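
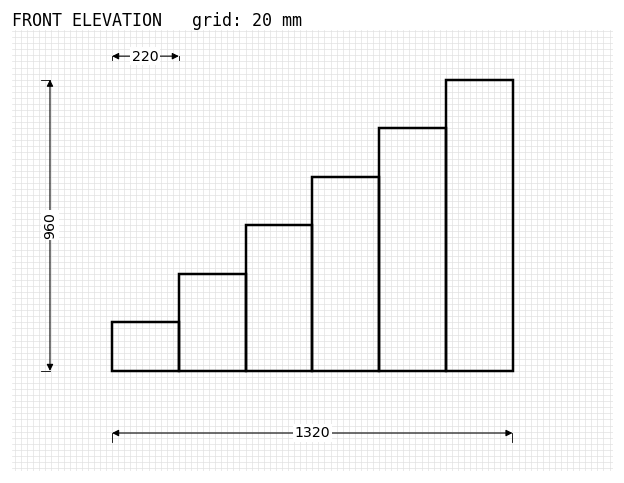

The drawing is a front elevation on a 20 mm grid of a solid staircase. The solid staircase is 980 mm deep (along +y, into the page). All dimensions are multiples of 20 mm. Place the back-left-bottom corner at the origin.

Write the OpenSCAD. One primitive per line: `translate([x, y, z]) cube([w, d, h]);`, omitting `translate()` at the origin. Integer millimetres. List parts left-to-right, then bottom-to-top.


cube([220, 980, 160]);
translate([220, 0, 0]) cube([220, 980, 320]);
translate([440, 0, 0]) cube([220, 980, 480]);
translate([660, 0, 0]) cube([220, 980, 640]);
translate([880, 0, 0]) cube([220, 980, 800]);
translate([1100, 0, 0]) cube([220, 980, 960]);


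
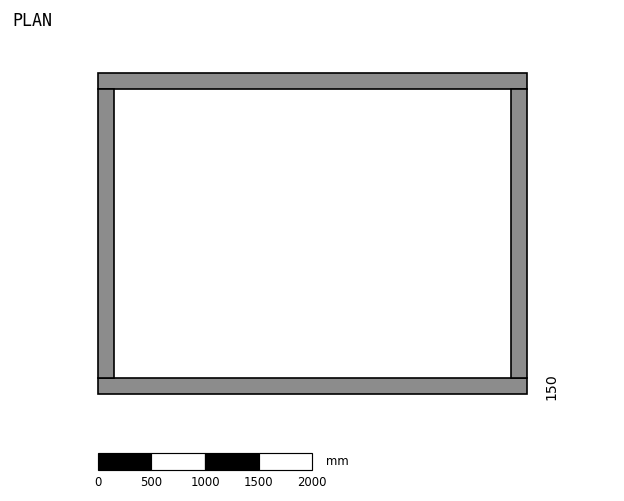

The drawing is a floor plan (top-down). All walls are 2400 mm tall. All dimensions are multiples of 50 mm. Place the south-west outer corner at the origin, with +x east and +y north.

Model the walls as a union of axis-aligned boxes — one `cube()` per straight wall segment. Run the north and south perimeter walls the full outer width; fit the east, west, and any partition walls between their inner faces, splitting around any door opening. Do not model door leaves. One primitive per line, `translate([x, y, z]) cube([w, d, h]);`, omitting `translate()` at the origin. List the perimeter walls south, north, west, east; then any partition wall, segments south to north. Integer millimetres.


cube([4000, 150, 2400]);
translate([0, 2850, 0]) cube([4000, 150, 2400]);
translate([0, 150, 0]) cube([150, 2700, 2400]);
translate([3850, 150, 0]) cube([150, 2700, 2400]);


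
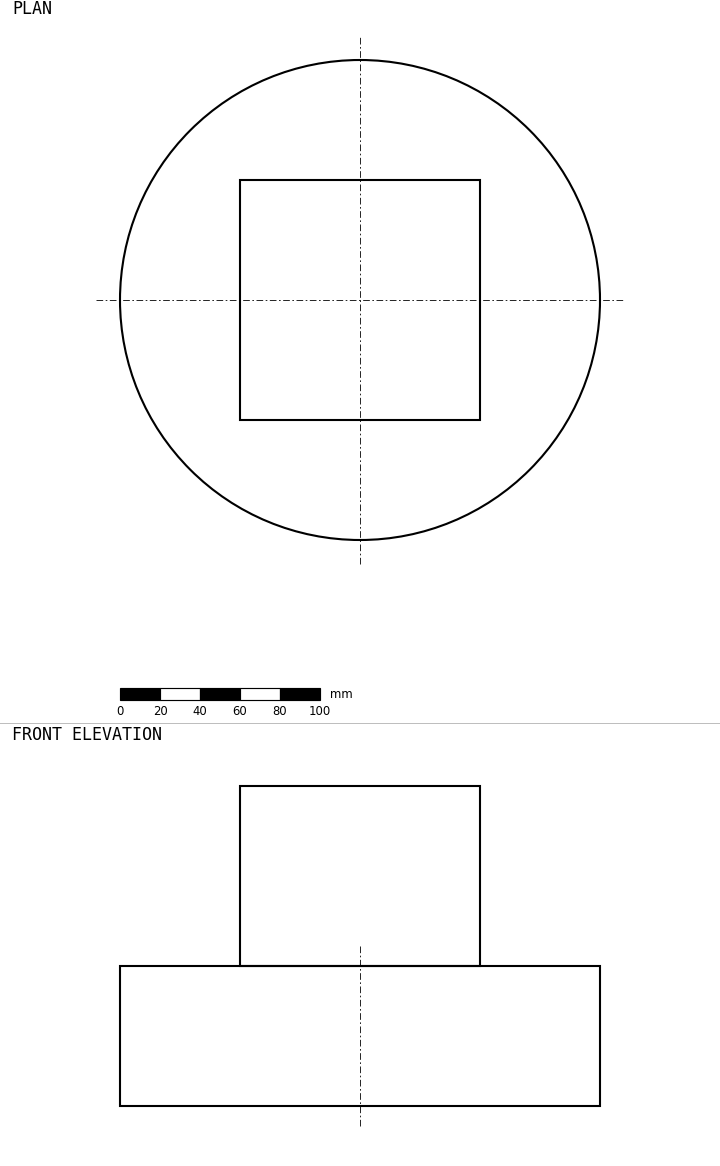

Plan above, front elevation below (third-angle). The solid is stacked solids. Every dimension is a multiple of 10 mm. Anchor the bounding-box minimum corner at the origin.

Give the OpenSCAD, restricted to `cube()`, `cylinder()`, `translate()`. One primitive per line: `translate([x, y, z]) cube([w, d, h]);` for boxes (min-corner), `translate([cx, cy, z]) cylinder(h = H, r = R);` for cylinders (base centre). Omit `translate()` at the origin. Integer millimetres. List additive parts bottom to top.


translate([120, 120, 0]) cylinder(h = 70, r = 120);
translate([60, 60, 70]) cube([120, 120, 90]);


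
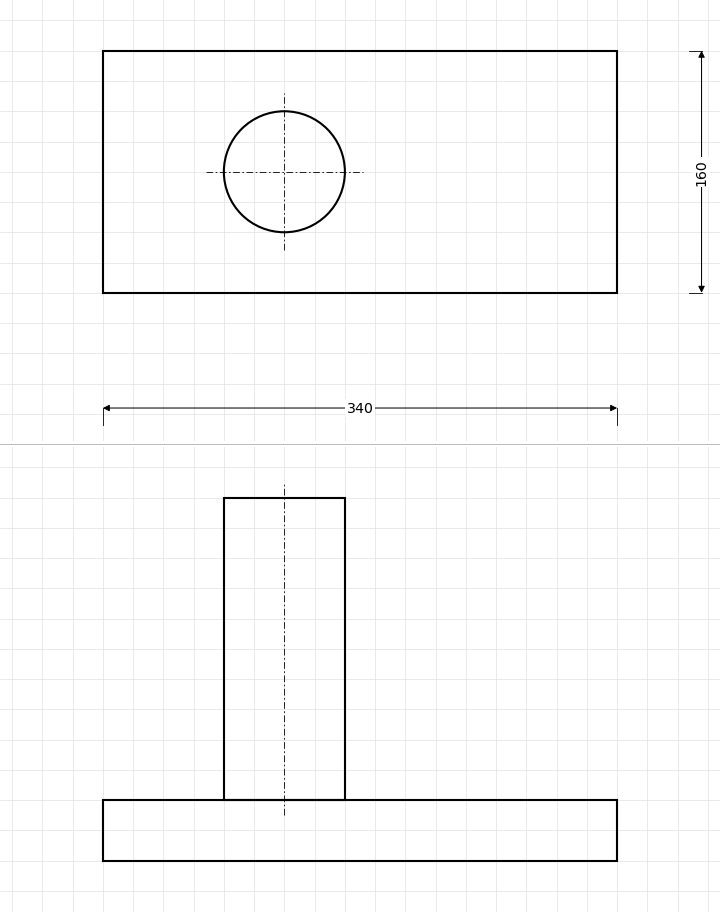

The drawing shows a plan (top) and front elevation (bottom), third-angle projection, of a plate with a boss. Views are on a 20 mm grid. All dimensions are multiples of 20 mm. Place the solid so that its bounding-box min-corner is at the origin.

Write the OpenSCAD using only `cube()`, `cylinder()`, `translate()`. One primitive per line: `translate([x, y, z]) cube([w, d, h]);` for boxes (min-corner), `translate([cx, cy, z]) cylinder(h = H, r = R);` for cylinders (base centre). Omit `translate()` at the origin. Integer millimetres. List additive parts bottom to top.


cube([340, 160, 40]);
translate([120, 80, 40]) cylinder(h = 200, r = 40);


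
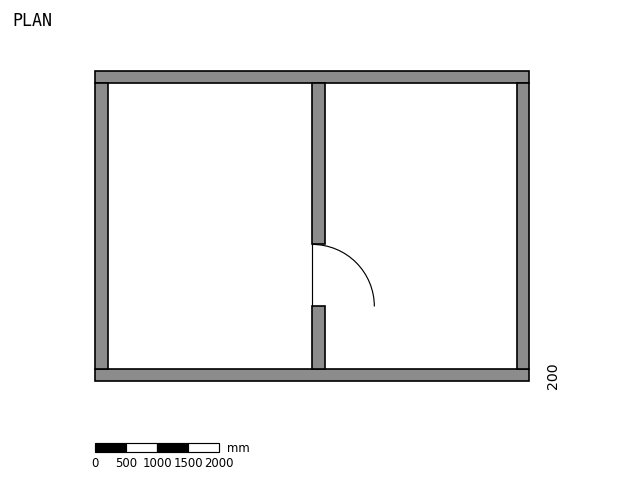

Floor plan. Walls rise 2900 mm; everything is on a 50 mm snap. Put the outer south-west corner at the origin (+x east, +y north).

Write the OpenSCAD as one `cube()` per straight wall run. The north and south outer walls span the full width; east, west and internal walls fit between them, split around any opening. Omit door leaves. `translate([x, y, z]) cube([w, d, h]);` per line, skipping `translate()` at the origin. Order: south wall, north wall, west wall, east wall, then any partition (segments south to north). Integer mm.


cube([7000, 200, 2900]);
translate([0, 4800, 0]) cube([7000, 200, 2900]);
translate([0, 200, 0]) cube([200, 4600, 2900]);
translate([6800, 200, 0]) cube([200, 4600, 2900]);
translate([3500, 200, 0]) cube([200, 1000, 2900]);
translate([3500, 2200, 0]) cube([200, 2600, 2900]);


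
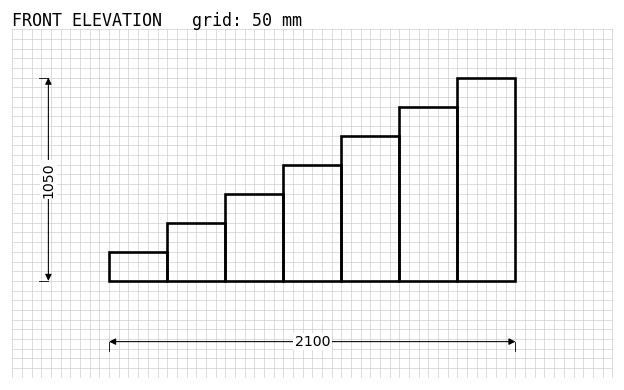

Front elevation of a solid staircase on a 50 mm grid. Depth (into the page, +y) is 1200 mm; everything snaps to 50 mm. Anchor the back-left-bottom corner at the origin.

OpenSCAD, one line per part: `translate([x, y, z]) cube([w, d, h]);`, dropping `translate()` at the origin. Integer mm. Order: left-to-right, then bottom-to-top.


cube([300, 1200, 150]);
translate([300, 0, 0]) cube([300, 1200, 300]);
translate([600, 0, 0]) cube([300, 1200, 450]);
translate([900, 0, 0]) cube([300, 1200, 600]);
translate([1200, 0, 0]) cube([300, 1200, 750]);
translate([1500, 0, 0]) cube([300, 1200, 900]);
translate([1800, 0, 0]) cube([300, 1200, 1050]);


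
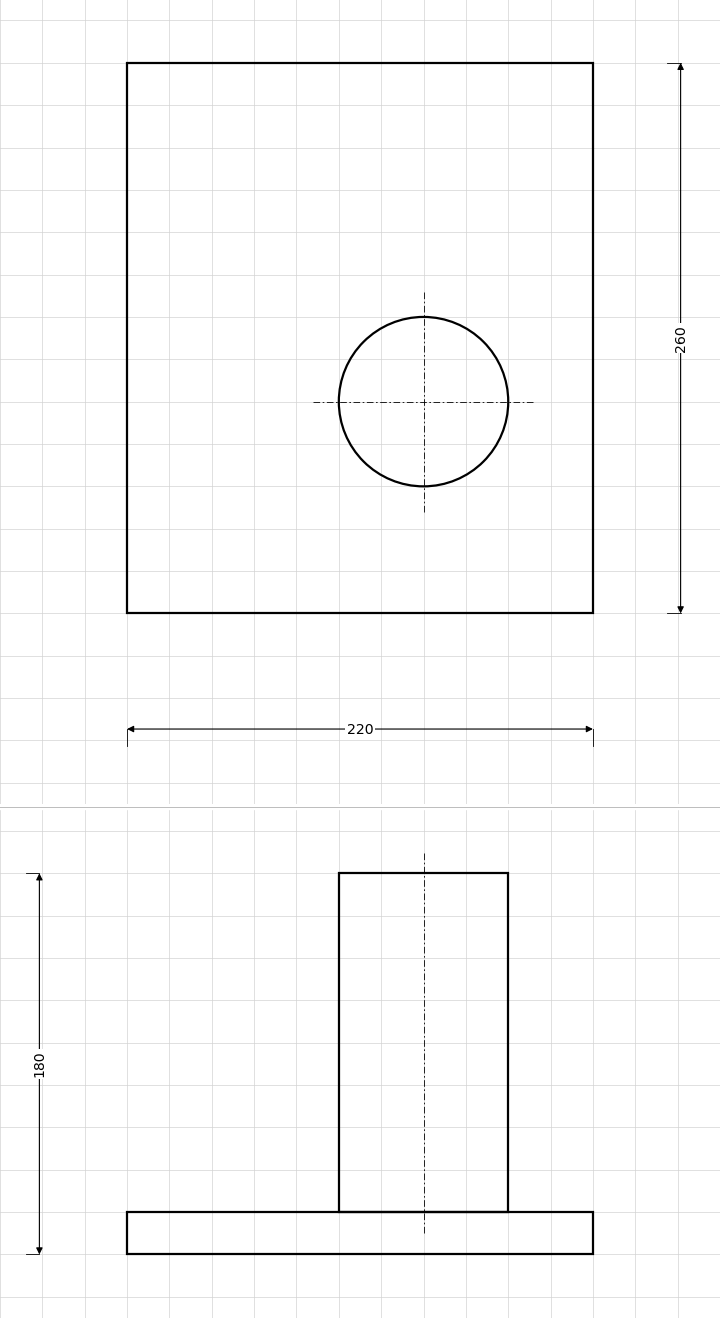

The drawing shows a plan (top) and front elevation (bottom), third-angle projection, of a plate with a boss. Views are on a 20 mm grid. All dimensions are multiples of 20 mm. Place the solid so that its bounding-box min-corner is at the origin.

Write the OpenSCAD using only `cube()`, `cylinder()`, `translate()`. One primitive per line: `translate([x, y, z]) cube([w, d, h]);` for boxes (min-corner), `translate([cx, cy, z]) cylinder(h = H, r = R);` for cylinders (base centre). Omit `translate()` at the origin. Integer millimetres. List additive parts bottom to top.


cube([220, 260, 20]);
translate([140, 100, 20]) cylinder(h = 160, r = 40);


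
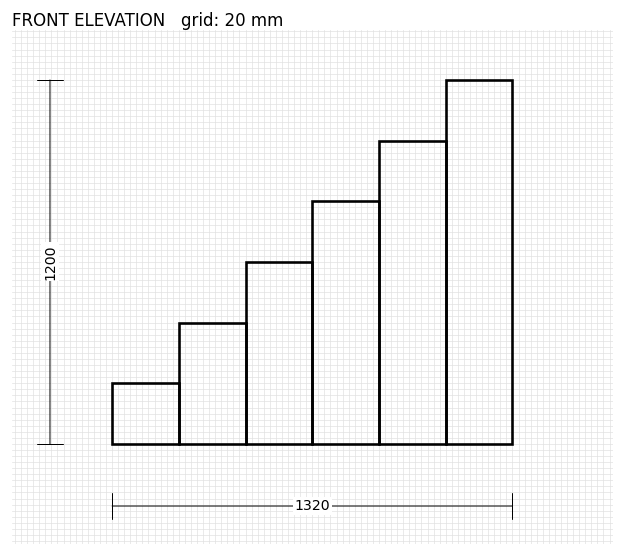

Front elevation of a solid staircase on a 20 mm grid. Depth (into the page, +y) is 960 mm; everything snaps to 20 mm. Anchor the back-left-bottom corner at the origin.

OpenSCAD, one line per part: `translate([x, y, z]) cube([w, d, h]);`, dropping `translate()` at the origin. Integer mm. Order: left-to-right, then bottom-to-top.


cube([220, 960, 200]);
translate([220, 0, 0]) cube([220, 960, 400]);
translate([440, 0, 0]) cube([220, 960, 600]);
translate([660, 0, 0]) cube([220, 960, 800]);
translate([880, 0, 0]) cube([220, 960, 1000]);
translate([1100, 0, 0]) cube([220, 960, 1200]);


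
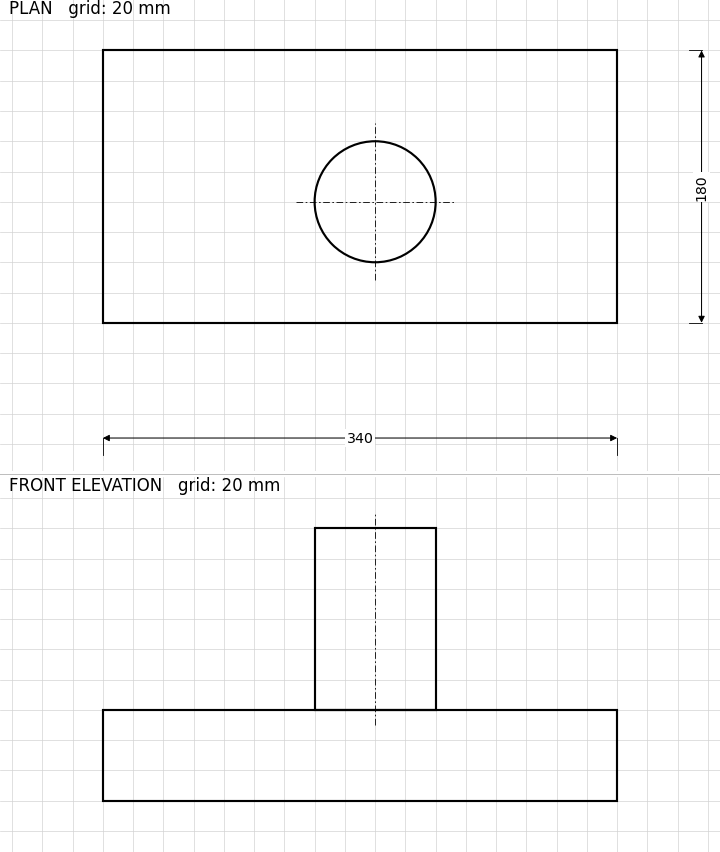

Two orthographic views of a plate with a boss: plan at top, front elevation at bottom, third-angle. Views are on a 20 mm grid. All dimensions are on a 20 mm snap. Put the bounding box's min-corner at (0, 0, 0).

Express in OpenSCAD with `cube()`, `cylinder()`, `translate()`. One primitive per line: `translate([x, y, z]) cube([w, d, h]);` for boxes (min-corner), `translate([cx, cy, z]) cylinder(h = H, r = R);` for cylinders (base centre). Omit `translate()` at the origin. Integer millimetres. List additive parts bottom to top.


cube([340, 180, 60]);
translate([180, 80, 60]) cylinder(h = 120, r = 40);


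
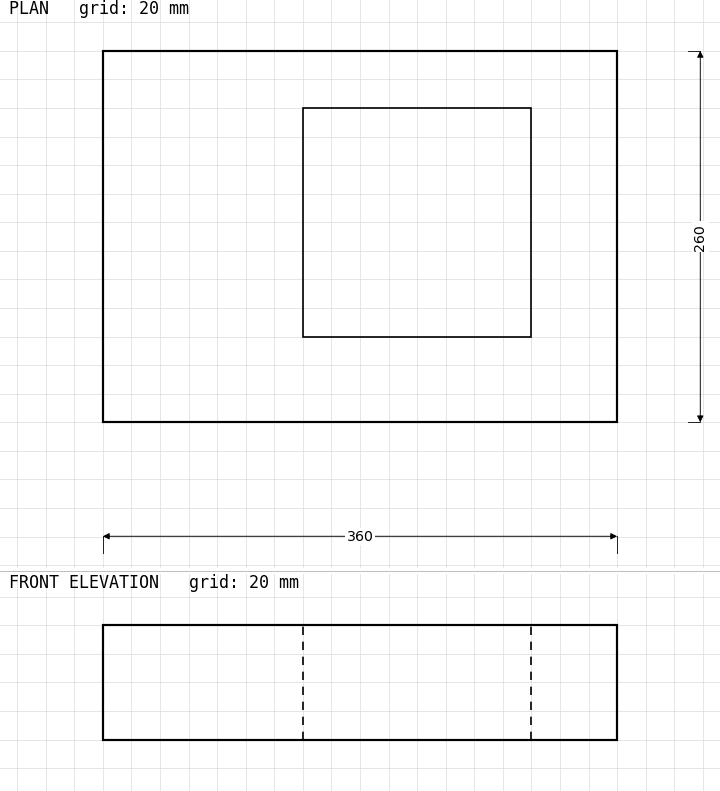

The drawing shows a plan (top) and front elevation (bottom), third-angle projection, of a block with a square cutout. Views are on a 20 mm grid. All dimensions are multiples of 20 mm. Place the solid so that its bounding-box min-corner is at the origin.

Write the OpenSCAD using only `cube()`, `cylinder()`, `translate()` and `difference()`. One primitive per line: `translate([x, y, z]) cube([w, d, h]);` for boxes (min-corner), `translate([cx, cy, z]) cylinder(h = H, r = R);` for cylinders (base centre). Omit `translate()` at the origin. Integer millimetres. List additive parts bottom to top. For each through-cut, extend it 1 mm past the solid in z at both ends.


difference() {
  cube([360, 260, 80]);
  translate([140, 60, -1]) cube([160, 160, 82]);
}


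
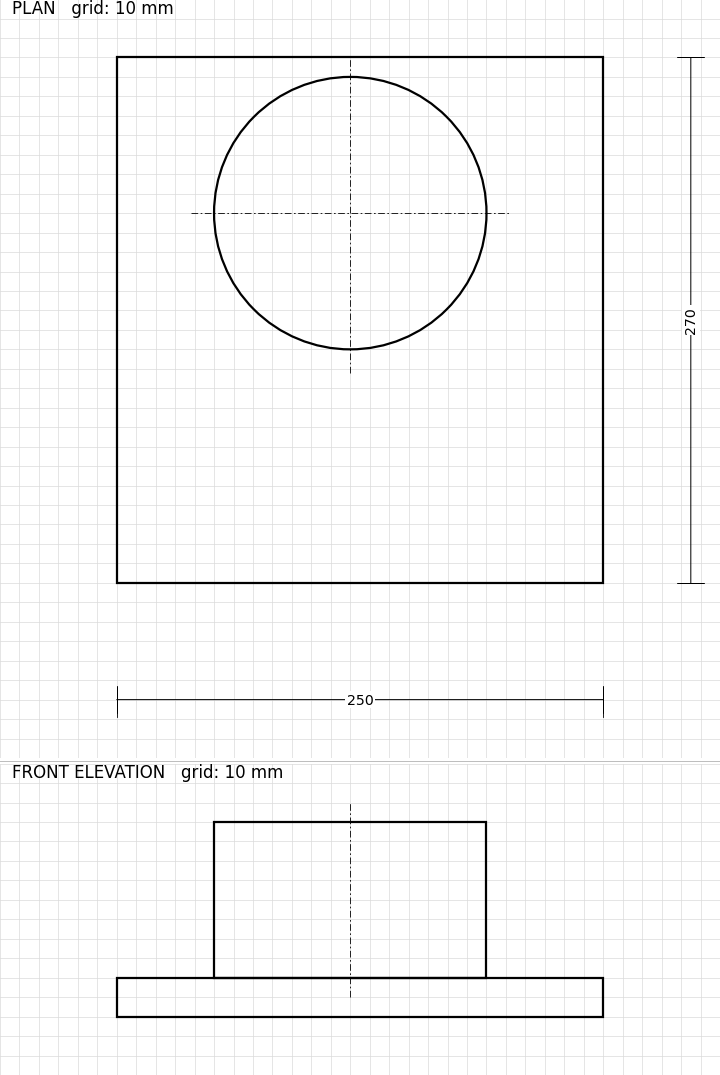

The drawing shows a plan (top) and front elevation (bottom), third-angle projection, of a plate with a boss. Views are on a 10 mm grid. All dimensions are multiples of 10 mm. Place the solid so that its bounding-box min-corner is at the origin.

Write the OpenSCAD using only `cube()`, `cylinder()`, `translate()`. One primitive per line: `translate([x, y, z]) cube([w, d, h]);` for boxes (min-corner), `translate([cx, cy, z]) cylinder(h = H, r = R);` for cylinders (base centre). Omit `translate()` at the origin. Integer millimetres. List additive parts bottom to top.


cube([250, 270, 20]);
translate([120, 190, 20]) cylinder(h = 80, r = 70);


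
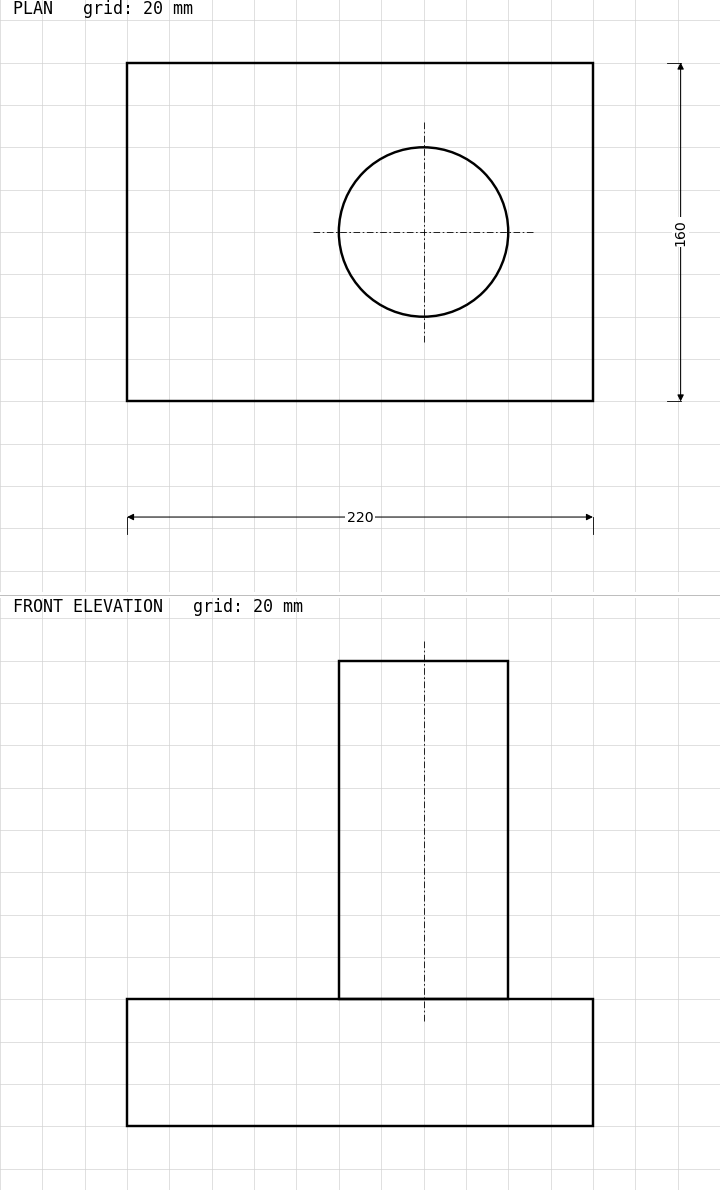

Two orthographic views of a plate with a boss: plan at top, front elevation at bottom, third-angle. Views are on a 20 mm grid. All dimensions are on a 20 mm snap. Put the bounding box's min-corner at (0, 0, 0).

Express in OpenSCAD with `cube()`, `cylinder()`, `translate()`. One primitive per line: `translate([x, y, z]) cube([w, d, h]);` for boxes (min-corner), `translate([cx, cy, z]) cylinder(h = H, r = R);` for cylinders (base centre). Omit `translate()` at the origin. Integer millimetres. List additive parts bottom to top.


cube([220, 160, 60]);
translate([140, 80, 60]) cylinder(h = 160, r = 40);


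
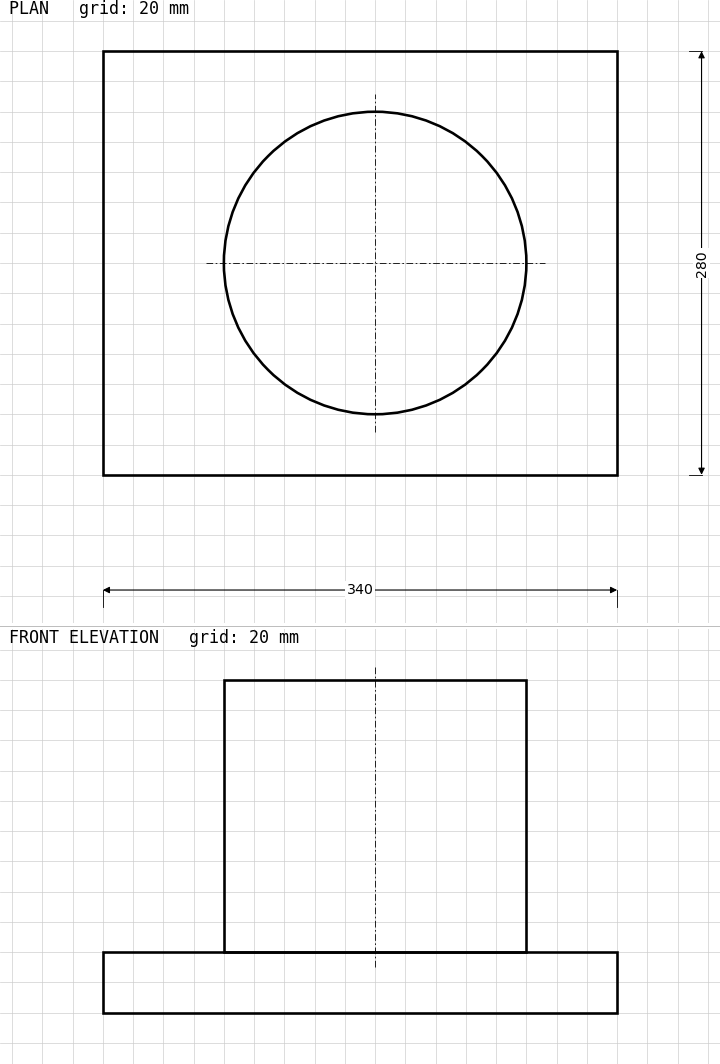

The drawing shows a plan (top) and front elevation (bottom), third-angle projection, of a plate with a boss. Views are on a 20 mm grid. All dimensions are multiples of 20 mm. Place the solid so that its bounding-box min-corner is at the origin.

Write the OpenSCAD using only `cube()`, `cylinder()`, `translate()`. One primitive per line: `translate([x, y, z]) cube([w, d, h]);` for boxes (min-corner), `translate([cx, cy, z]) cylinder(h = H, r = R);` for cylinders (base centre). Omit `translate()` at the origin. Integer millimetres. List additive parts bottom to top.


cube([340, 280, 40]);
translate([180, 140, 40]) cylinder(h = 180, r = 100);


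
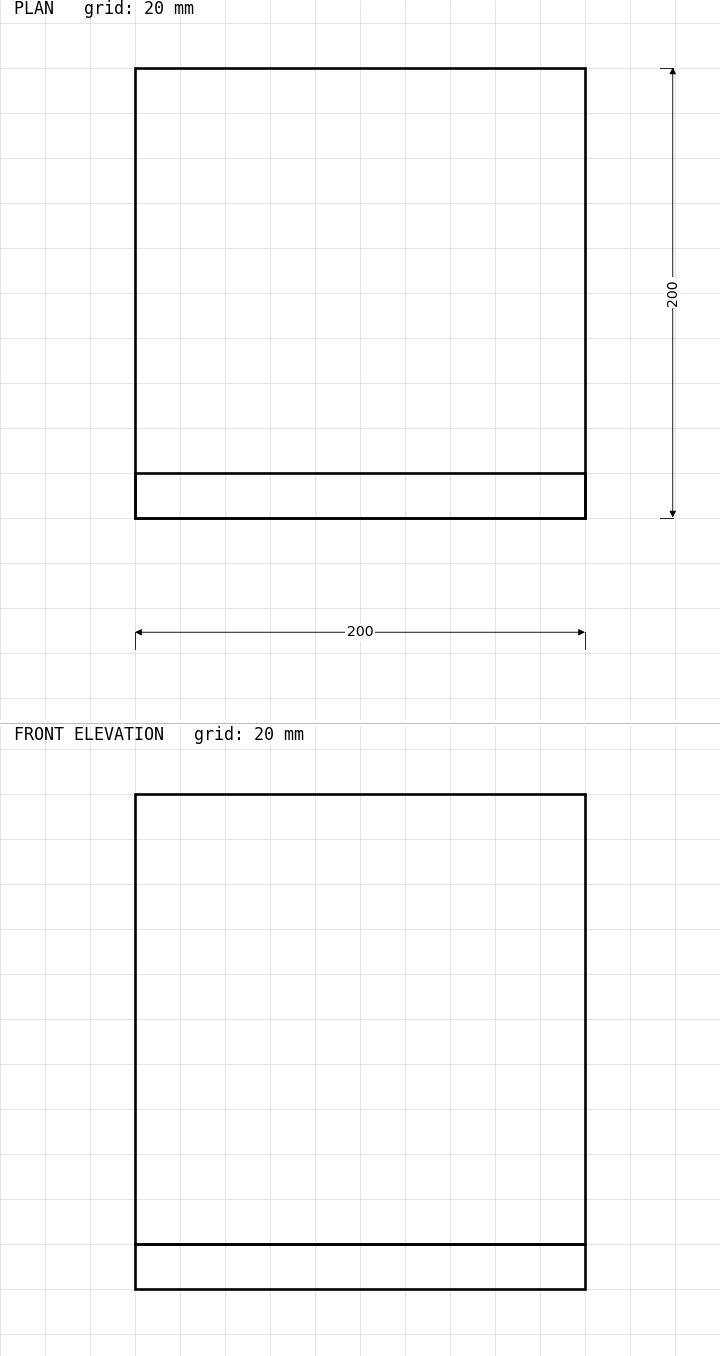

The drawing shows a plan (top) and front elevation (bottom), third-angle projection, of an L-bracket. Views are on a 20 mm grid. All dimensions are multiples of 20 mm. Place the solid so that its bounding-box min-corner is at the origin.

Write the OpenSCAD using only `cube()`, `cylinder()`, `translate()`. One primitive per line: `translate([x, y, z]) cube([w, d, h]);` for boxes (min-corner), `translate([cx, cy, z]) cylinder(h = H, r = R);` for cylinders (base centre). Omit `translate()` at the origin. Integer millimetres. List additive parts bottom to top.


cube([200, 200, 20]);
translate([0, 0, 20]) cube([200, 20, 200]);


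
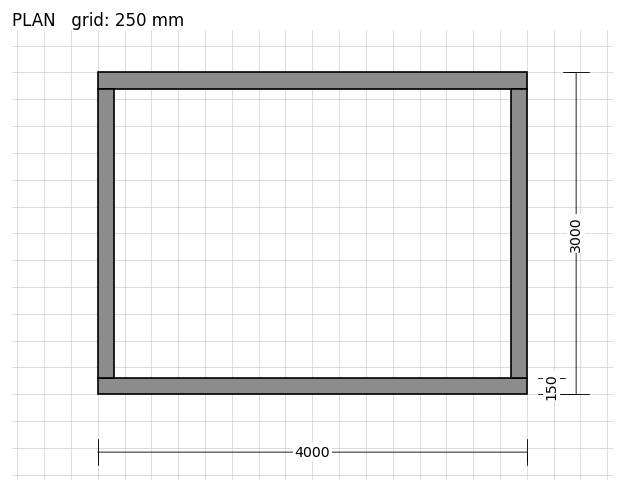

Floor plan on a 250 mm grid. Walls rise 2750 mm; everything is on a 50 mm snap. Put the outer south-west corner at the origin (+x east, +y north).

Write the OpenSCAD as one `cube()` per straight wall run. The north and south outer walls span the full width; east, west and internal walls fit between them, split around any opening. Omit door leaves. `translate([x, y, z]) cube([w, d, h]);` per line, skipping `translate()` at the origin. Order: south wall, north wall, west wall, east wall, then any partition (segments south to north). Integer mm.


cube([4000, 150, 2750]);
translate([0, 2850, 0]) cube([4000, 150, 2750]);
translate([0, 150, 0]) cube([150, 2700, 2750]);
translate([3850, 150, 0]) cube([150, 2700, 2750]);


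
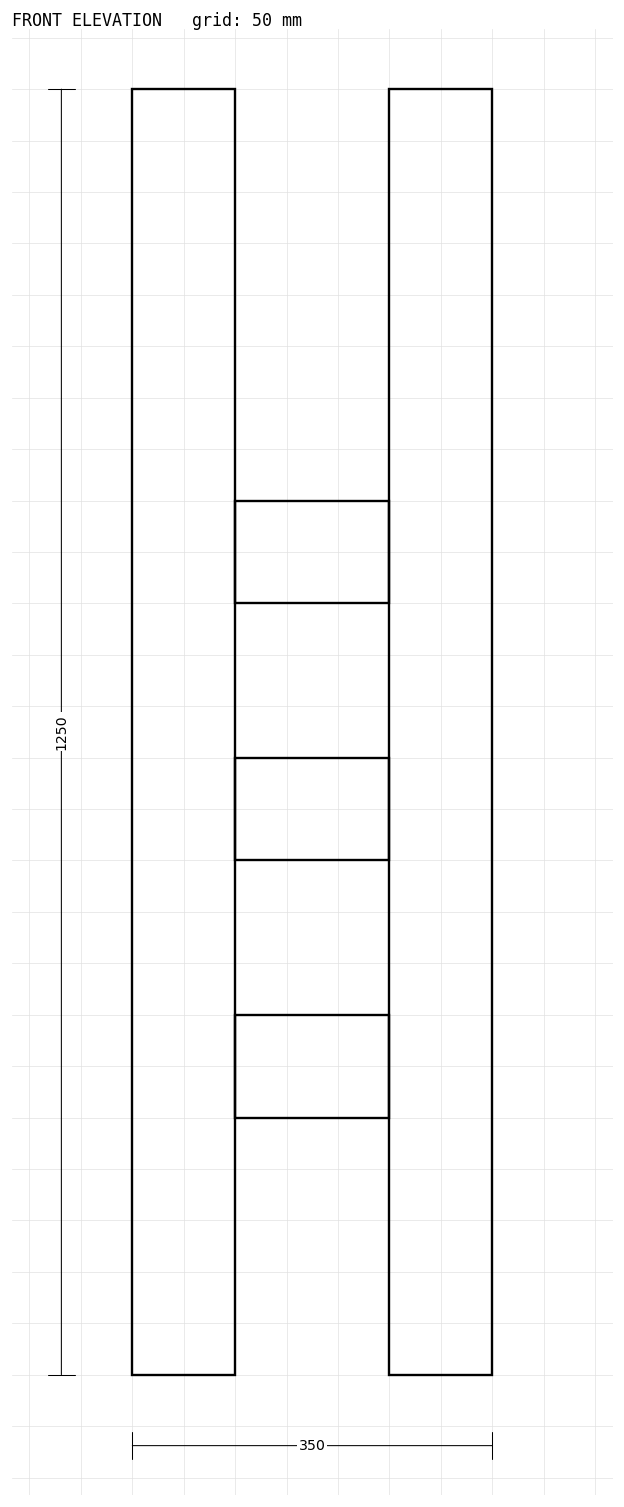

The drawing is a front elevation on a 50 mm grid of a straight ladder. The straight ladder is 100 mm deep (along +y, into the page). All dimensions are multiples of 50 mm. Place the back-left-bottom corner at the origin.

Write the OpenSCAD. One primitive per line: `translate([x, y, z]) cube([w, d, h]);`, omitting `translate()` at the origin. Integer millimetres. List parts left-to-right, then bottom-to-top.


cube([100, 100, 1250]);
translate([100, 0, 250]) cube([150, 100, 100]);
translate([100, 0, 500]) cube([150, 100, 100]);
translate([100, 0, 750]) cube([150, 100, 100]);
translate([250, 0, 0]) cube([100, 100, 1250]);


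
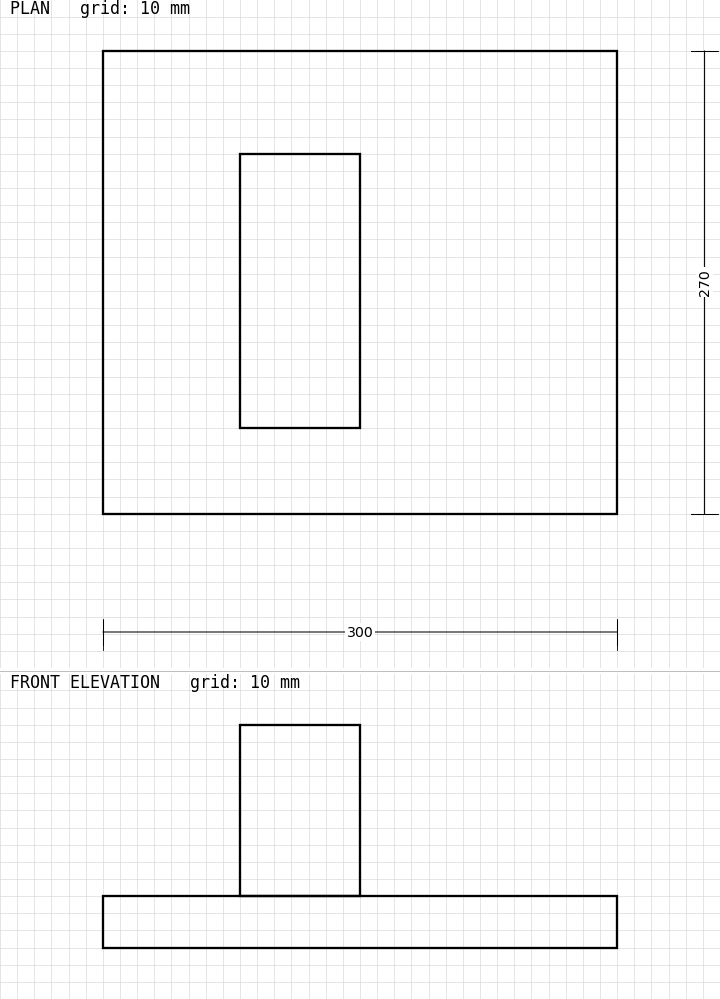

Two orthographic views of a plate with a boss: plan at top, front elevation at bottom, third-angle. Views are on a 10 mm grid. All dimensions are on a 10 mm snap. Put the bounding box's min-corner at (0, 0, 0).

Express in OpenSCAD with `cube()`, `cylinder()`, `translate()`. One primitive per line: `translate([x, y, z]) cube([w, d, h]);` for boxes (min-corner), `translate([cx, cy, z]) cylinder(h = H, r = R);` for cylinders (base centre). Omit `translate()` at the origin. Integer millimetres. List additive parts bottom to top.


cube([300, 270, 30]);
translate([80, 50, 30]) cube([70, 160, 100]);


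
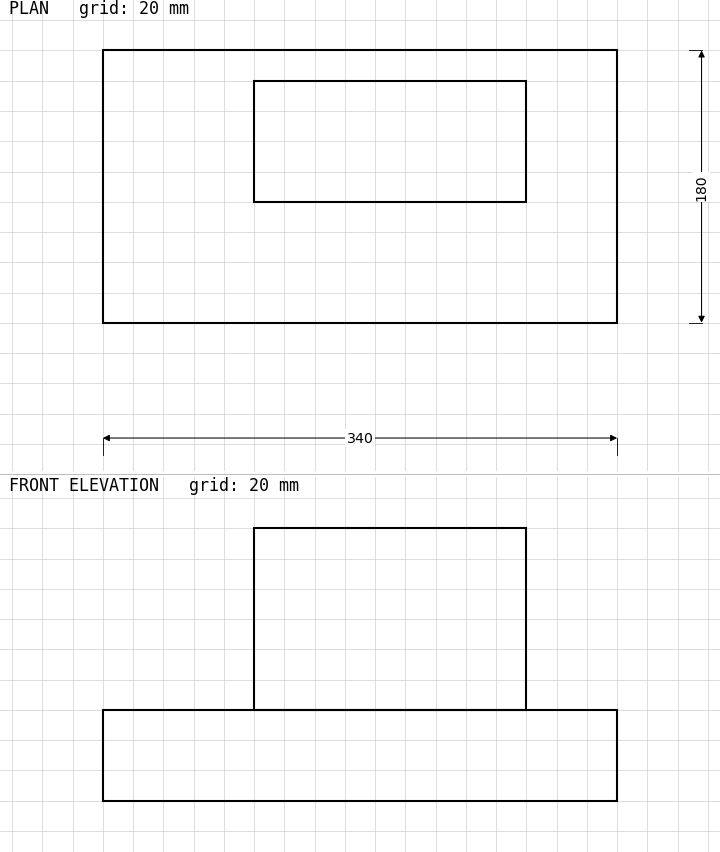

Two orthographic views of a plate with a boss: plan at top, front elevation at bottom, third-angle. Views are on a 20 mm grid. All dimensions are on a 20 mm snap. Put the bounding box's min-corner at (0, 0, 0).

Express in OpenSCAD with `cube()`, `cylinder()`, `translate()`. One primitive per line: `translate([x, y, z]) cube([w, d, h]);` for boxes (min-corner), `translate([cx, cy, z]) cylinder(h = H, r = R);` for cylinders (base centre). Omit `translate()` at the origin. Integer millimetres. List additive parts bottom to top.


cube([340, 180, 60]);
translate([100, 80, 60]) cube([180, 80, 120]);


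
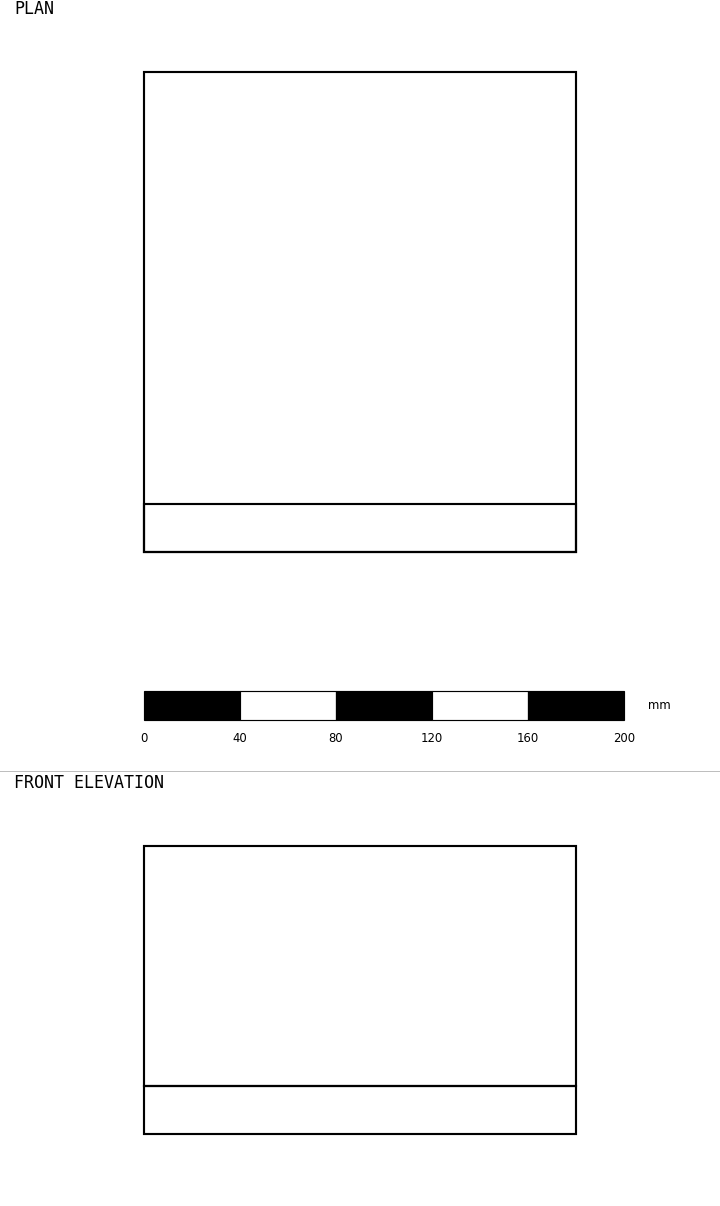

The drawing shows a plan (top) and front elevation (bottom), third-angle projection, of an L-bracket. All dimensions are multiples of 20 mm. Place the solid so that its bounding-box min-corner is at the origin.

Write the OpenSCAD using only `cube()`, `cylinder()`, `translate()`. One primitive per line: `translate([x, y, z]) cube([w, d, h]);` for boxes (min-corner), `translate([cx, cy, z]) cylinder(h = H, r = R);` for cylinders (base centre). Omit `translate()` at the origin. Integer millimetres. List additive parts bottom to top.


cube([180, 200, 20]);
translate([0, 0, 20]) cube([180, 20, 100]);


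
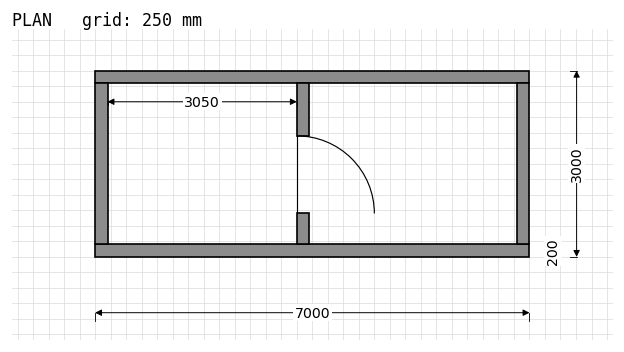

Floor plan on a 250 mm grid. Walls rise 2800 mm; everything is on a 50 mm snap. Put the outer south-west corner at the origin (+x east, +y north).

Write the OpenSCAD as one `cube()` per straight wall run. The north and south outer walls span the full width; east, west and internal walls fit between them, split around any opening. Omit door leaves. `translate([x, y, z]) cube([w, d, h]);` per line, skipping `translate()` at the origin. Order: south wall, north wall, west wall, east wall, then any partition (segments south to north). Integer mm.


cube([7000, 200, 2800]);
translate([0, 2800, 0]) cube([7000, 200, 2800]);
translate([0, 200, 0]) cube([200, 2600, 2800]);
translate([6800, 200, 0]) cube([200, 2600, 2800]);
translate([3250, 200, 0]) cube([200, 500, 2800]);
translate([3250, 1950, 0]) cube([200, 850, 2800]);


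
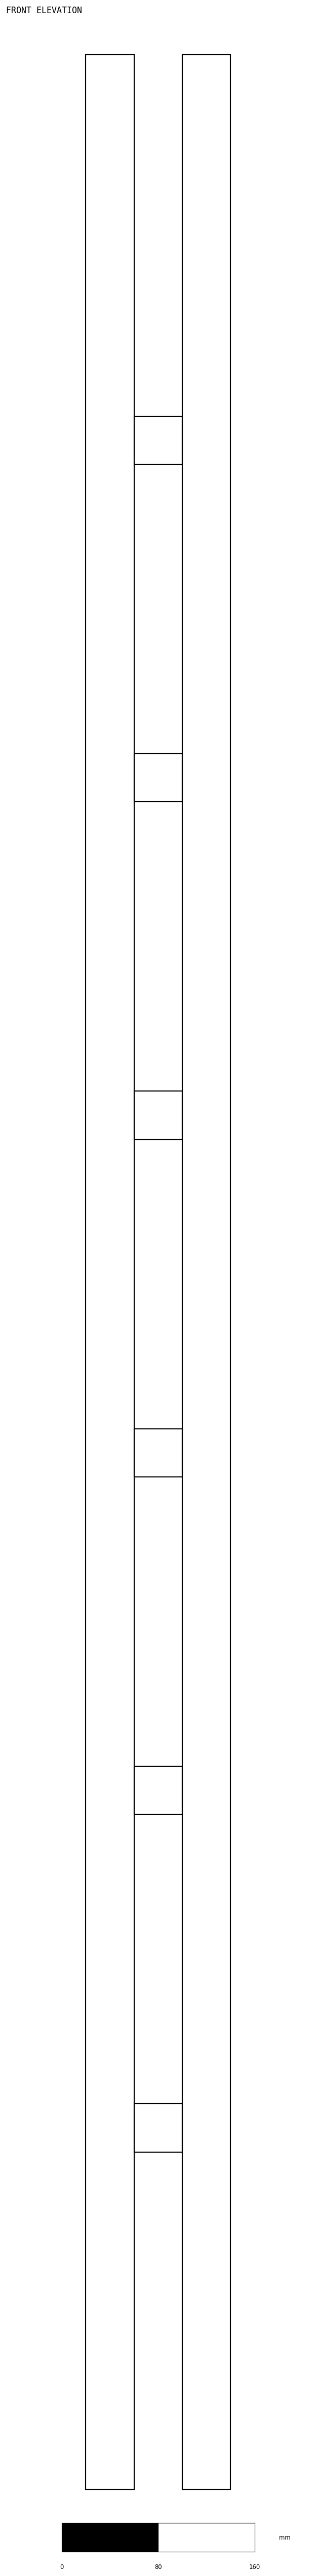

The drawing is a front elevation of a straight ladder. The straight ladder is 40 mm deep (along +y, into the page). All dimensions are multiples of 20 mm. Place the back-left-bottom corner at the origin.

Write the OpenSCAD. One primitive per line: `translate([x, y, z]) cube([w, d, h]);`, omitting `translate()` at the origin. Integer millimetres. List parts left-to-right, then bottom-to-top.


cube([40, 40, 2020]);
translate([40, 0, 280]) cube([40, 40, 40]);
translate([40, 0, 560]) cube([40, 40, 40]);
translate([40, 0, 840]) cube([40, 40, 40]);
translate([40, 0, 1120]) cube([40, 40, 40]);
translate([40, 0, 1400]) cube([40, 40, 40]);
translate([40, 0, 1680]) cube([40, 40, 40]);
translate([80, 0, 0]) cube([40, 40, 2020]);


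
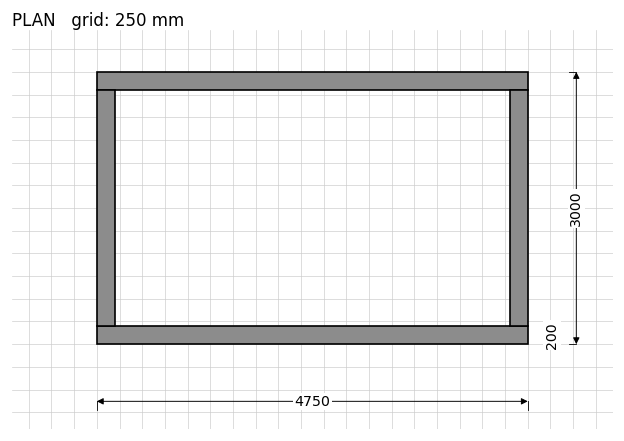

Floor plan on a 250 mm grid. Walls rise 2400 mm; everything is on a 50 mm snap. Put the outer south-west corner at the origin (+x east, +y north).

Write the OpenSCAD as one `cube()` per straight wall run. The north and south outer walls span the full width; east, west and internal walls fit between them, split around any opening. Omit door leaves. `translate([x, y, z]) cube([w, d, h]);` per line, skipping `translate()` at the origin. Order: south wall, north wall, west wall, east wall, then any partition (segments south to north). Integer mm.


cube([4750, 200, 2400]);
translate([0, 2800, 0]) cube([4750, 200, 2400]);
translate([0, 200, 0]) cube([200, 2600, 2400]);
translate([4550, 200, 0]) cube([200, 2600, 2400]);


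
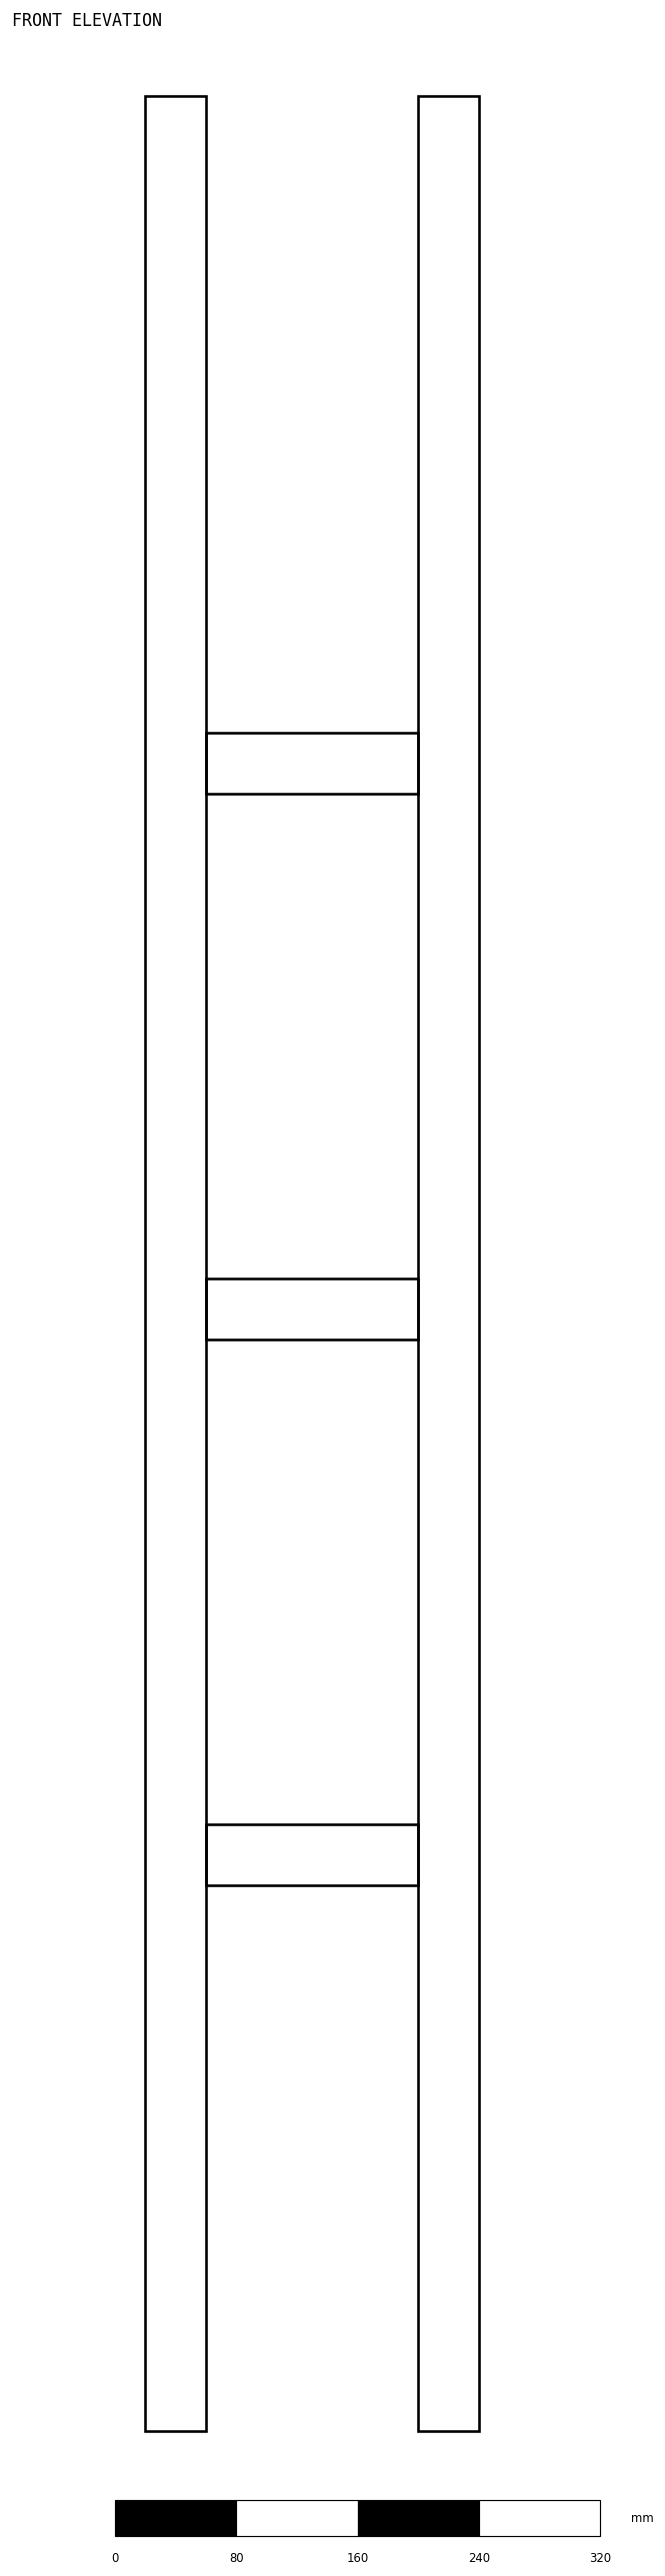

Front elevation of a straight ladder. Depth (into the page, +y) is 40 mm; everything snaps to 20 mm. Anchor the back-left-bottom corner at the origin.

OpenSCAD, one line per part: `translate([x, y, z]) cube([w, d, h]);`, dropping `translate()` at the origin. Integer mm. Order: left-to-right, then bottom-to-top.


cube([40, 40, 1540]);
translate([40, 0, 360]) cube([140, 40, 40]);
translate([40, 0, 720]) cube([140, 40, 40]);
translate([40, 0, 1080]) cube([140, 40, 40]);
translate([180, 0, 0]) cube([40, 40, 1540]);


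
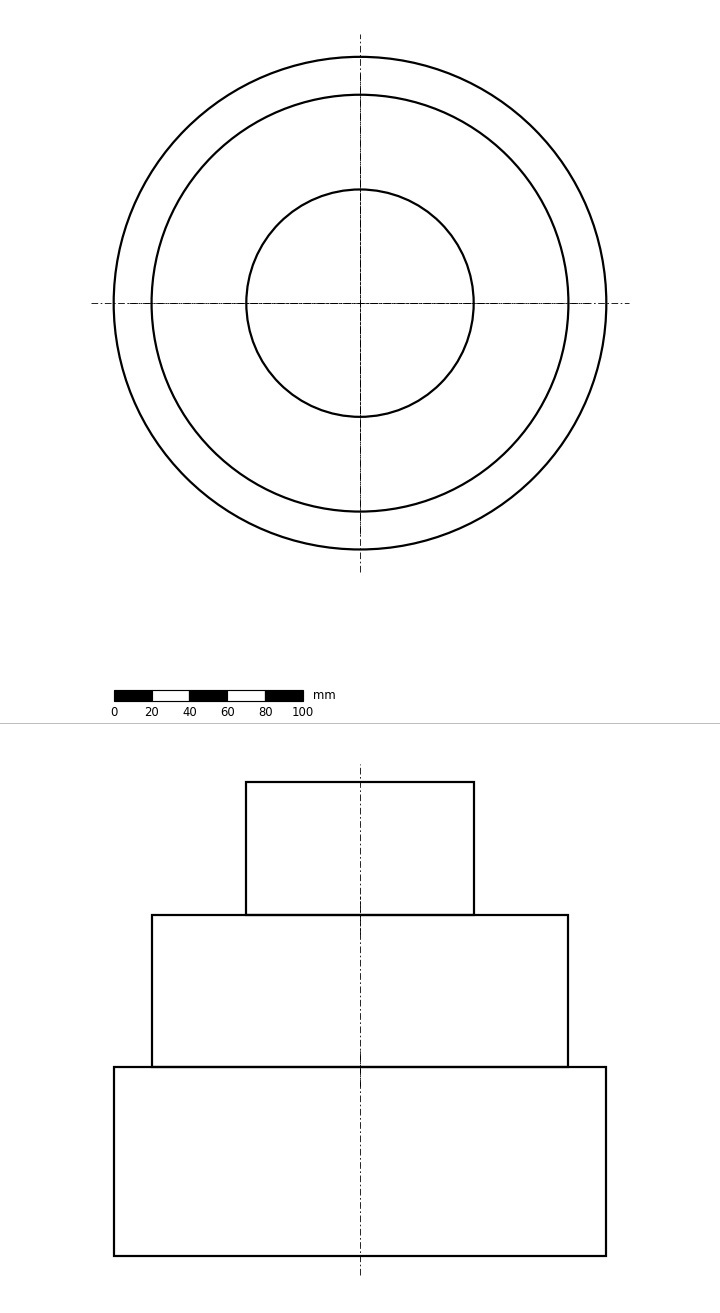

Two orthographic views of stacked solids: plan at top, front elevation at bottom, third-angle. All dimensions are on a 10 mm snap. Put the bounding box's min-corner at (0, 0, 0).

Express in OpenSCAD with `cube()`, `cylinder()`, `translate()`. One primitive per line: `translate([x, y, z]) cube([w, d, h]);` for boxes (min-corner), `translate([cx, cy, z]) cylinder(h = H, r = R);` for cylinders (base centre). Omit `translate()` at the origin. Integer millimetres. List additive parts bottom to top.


translate([130, 130, 0]) cylinder(h = 100, r = 130);
translate([130, 130, 100]) cylinder(h = 80, r = 110);
translate([130, 130, 180]) cylinder(h = 70, r = 60);


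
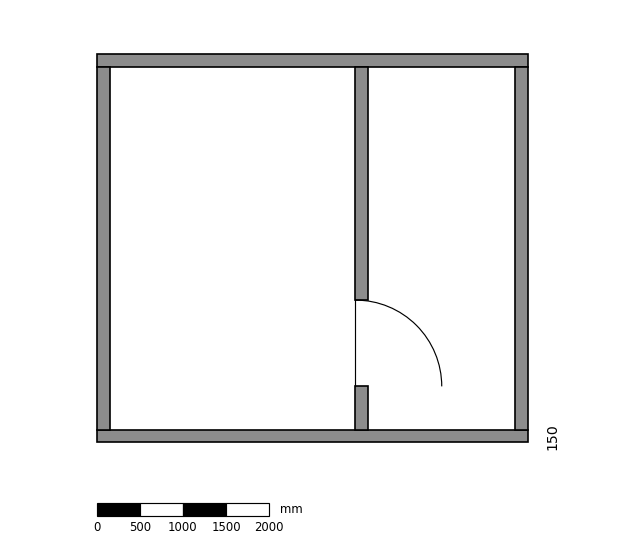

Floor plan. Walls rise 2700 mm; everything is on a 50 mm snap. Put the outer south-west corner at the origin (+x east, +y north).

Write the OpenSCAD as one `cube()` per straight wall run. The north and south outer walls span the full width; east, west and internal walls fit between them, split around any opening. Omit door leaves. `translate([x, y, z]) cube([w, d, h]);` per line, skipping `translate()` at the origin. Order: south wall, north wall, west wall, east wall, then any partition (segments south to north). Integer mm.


cube([5000, 150, 2700]);
translate([0, 4350, 0]) cube([5000, 150, 2700]);
translate([0, 150, 0]) cube([150, 4200, 2700]);
translate([4850, 150, 0]) cube([150, 4200, 2700]);
translate([3000, 150, 0]) cube([150, 500, 2700]);
translate([3000, 1650, 0]) cube([150, 2700, 2700]);


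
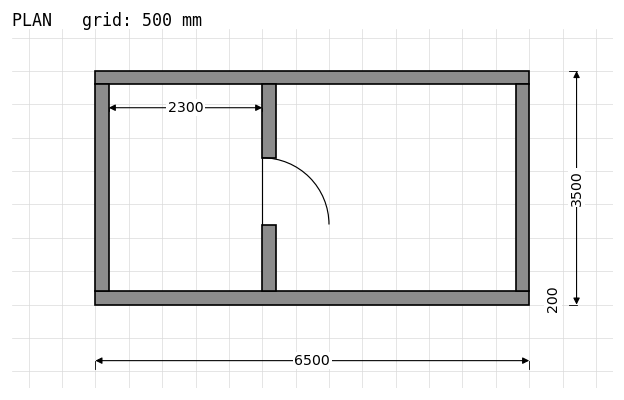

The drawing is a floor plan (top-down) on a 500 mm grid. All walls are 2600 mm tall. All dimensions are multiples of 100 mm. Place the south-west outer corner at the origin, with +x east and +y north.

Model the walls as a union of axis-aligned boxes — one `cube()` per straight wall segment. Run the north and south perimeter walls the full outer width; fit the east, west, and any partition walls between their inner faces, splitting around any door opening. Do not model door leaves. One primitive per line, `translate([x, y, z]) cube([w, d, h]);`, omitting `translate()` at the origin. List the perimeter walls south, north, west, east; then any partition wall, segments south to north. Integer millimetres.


cube([6500, 200, 2600]);
translate([0, 3300, 0]) cube([6500, 200, 2600]);
translate([0, 200, 0]) cube([200, 3100, 2600]);
translate([6300, 200, 0]) cube([200, 3100, 2600]);
translate([2500, 200, 0]) cube([200, 1000, 2600]);
translate([2500, 2200, 0]) cube([200, 1100, 2600]);


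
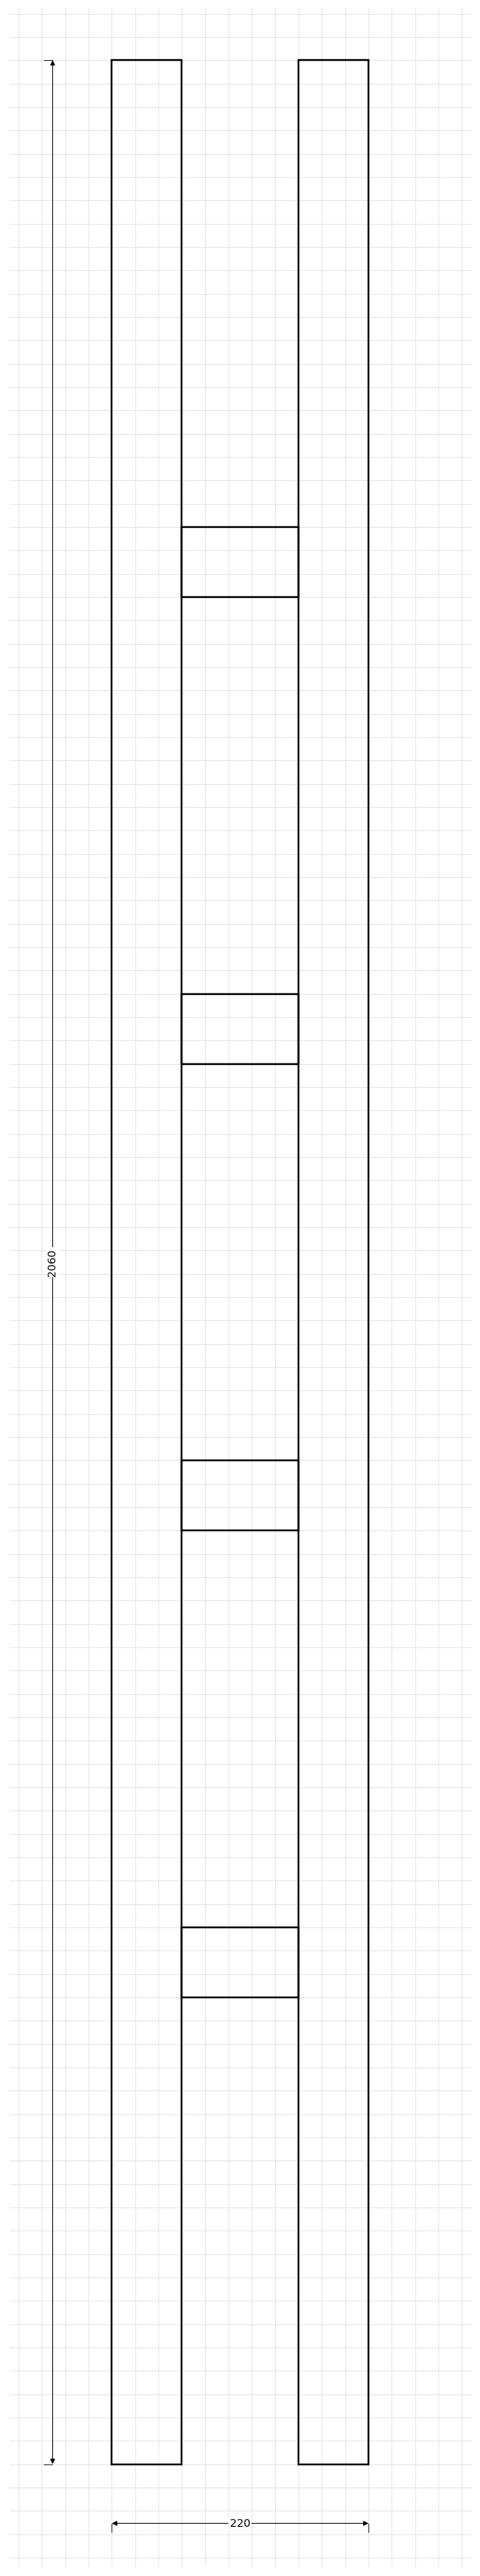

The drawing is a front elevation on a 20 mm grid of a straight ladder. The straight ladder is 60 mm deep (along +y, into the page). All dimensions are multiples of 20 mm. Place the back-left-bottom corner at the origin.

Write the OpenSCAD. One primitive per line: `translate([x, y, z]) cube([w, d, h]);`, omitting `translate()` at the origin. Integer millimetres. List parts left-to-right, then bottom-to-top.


cube([60, 60, 2060]);
translate([60, 0, 400]) cube([100, 60, 60]);
translate([60, 0, 800]) cube([100, 60, 60]);
translate([60, 0, 1200]) cube([100, 60, 60]);
translate([60, 0, 1600]) cube([100, 60, 60]);
translate([160, 0, 0]) cube([60, 60, 2060]);


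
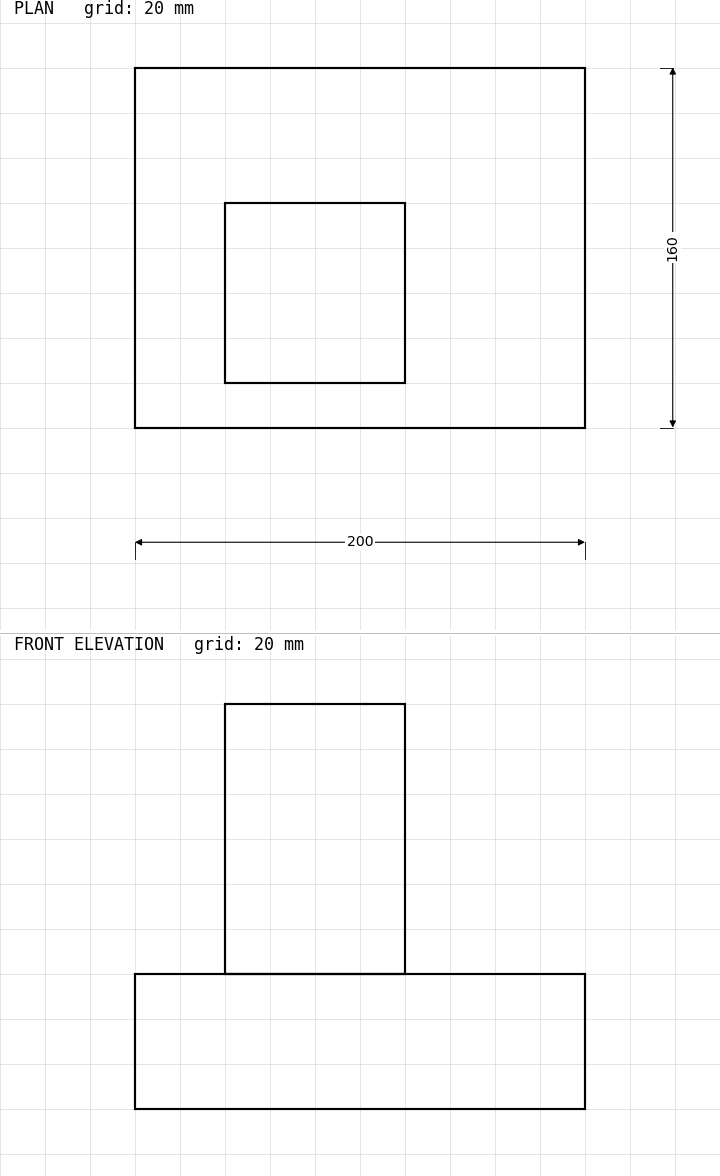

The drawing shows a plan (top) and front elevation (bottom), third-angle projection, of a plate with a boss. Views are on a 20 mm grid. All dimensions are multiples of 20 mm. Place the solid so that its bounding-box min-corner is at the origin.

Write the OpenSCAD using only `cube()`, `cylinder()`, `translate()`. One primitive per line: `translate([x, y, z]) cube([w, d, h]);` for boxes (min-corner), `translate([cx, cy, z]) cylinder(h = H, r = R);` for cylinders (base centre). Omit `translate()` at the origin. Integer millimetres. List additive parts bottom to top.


cube([200, 160, 60]);
translate([40, 20, 60]) cube([80, 80, 120]);


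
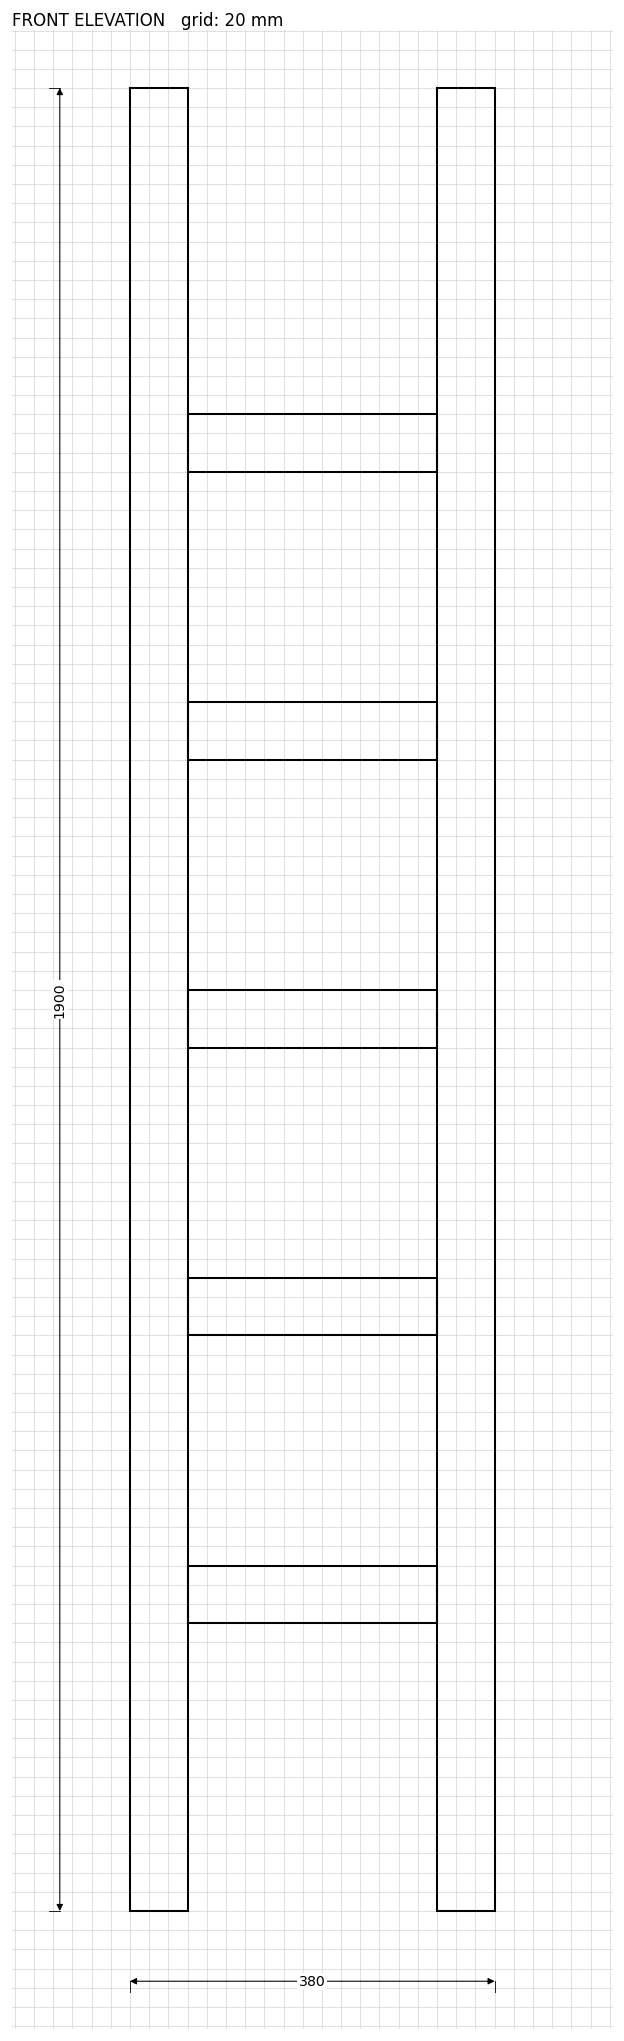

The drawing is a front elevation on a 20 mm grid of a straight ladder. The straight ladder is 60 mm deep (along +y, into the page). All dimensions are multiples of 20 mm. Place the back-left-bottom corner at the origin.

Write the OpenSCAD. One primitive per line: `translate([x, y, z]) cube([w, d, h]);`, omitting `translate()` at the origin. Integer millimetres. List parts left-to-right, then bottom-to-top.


cube([60, 60, 1900]);
translate([60, 0, 300]) cube([260, 60, 60]);
translate([60, 0, 600]) cube([260, 60, 60]);
translate([60, 0, 900]) cube([260, 60, 60]);
translate([60, 0, 1200]) cube([260, 60, 60]);
translate([60, 0, 1500]) cube([260, 60, 60]);
translate([320, 0, 0]) cube([60, 60, 1900]);


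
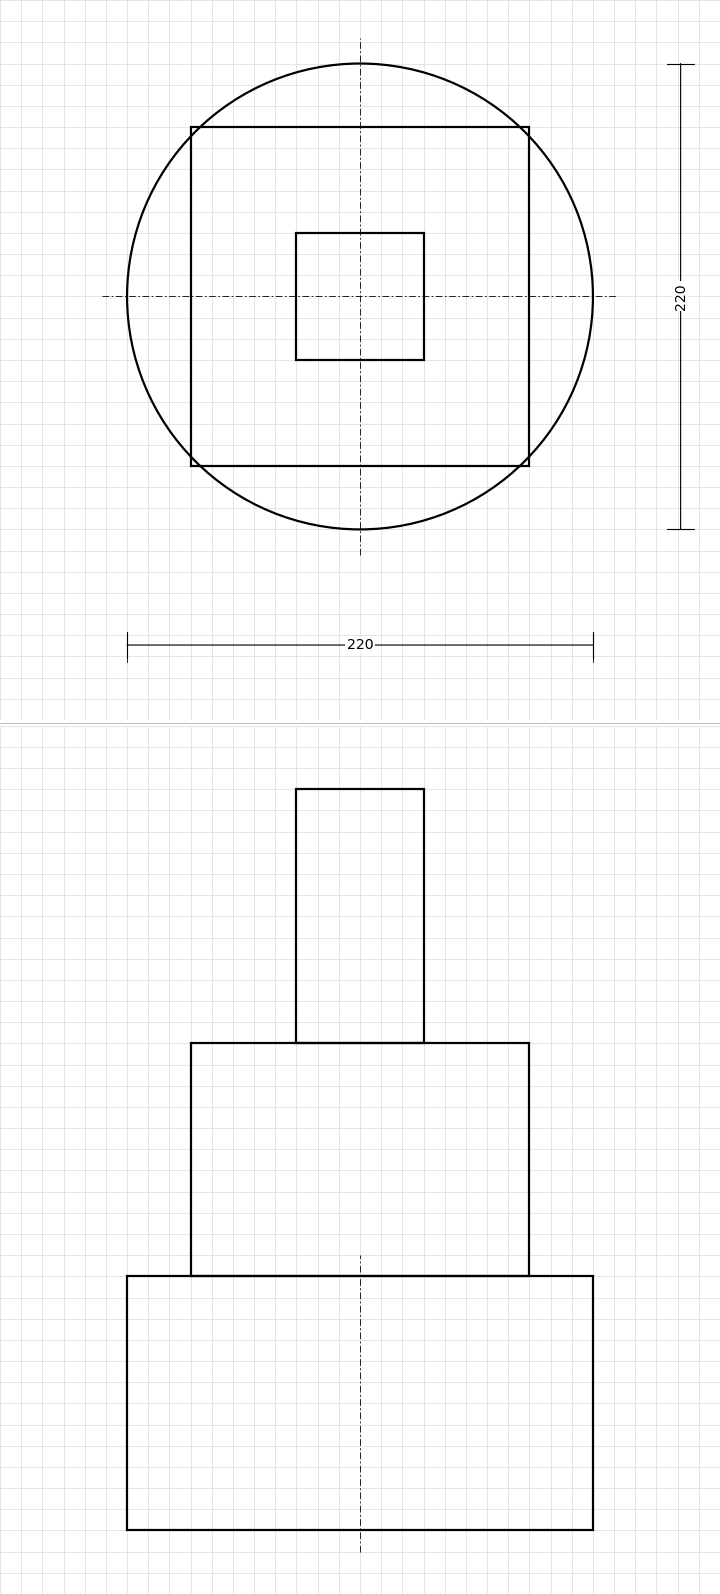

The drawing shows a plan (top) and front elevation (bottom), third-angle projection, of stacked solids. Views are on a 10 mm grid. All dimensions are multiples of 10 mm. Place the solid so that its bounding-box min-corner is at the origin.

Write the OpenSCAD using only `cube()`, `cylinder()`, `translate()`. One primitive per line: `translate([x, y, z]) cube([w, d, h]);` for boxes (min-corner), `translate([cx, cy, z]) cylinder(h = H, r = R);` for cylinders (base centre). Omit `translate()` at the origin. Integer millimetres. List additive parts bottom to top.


translate([110, 110, 0]) cylinder(h = 120, r = 110);
translate([30, 30, 120]) cube([160, 160, 110]);
translate([80, 80, 230]) cube([60, 60, 120]);


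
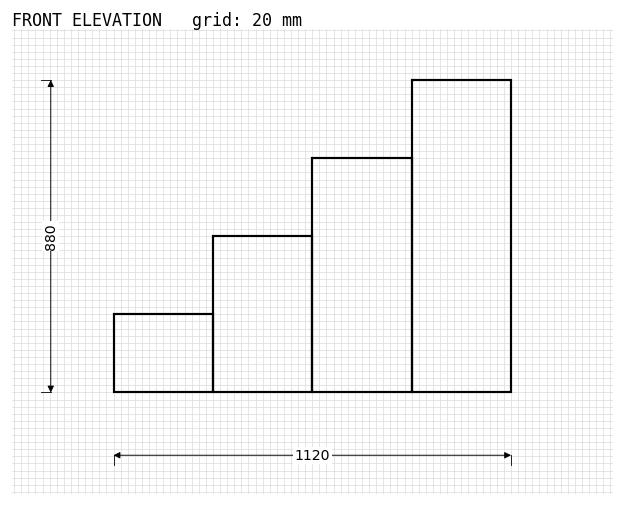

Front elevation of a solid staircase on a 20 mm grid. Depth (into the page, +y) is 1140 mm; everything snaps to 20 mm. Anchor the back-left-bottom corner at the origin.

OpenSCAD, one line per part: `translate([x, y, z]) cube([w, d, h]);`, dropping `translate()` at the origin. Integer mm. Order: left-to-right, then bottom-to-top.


cube([280, 1140, 220]);
translate([280, 0, 0]) cube([280, 1140, 440]);
translate([560, 0, 0]) cube([280, 1140, 660]);
translate([840, 0, 0]) cube([280, 1140, 880]);


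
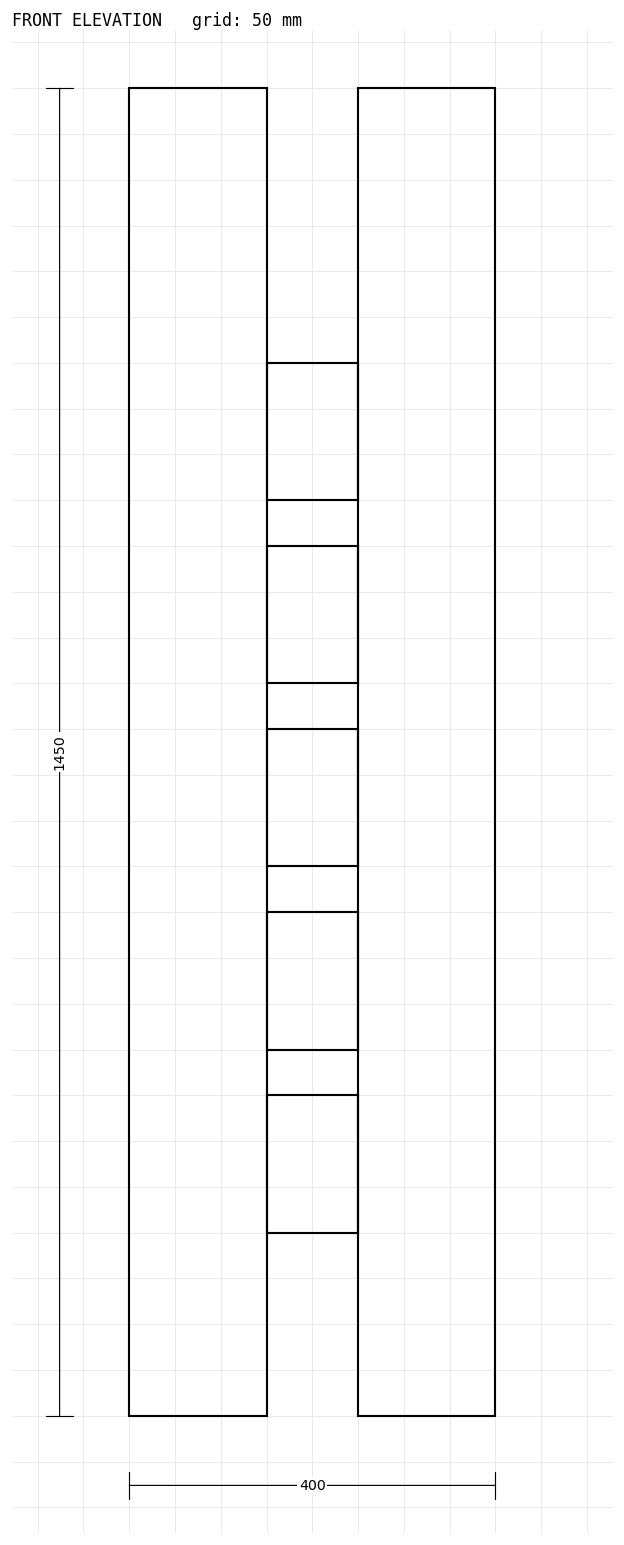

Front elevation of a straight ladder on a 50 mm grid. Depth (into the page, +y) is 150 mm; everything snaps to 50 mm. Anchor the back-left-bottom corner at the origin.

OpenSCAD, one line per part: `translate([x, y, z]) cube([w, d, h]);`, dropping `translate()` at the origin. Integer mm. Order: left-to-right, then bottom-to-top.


cube([150, 150, 1450]);
translate([150, 0, 200]) cube([100, 150, 150]);
translate([150, 0, 400]) cube([100, 150, 150]);
translate([150, 0, 600]) cube([100, 150, 150]);
translate([150, 0, 800]) cube([100, 150, 150]);
translate([150, 0, 1000]) cube([100, 150, 150]);
translate([250, 0, 0]) cube([150, 150, 1450]);


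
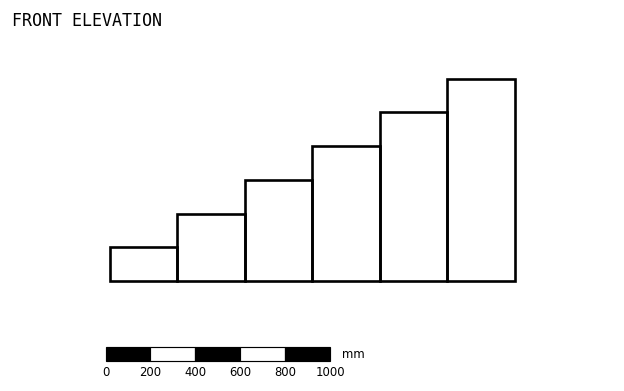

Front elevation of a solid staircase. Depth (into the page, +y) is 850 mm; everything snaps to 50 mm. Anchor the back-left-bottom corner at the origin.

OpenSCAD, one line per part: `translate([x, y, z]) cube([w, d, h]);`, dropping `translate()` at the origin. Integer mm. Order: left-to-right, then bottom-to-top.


cube([300, 850, 150]);
translate([300, 0, 0]) cube([300, 850, 300]);
translate([600, 0, 0]) cube([300, 850, 450]);
translate([900, 0, 0]) cube([300, 850, 600]);
translate([1200, 0, 0]) cube([300, 850, 750]);
translate([1500, 0, 0]) cube([300, 850, 900]);


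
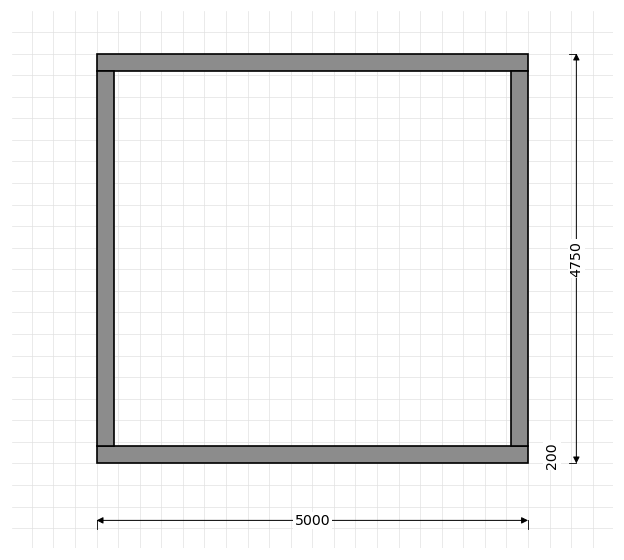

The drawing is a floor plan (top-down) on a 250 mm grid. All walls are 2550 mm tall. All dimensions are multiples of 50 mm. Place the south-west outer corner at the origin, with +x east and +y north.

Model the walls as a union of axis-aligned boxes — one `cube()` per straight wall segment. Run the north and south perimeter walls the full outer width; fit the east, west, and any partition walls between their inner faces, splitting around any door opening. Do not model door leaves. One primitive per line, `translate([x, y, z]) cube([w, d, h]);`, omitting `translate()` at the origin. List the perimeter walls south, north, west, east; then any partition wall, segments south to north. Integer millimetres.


cube([5000, 200, 2550]);
translate([0, 4550, 0]) cube([5000, 200, 2550]);
translate([0, 200, 0]) cube([200, 4350, 2550]);
translate([4800, 200, 0]) cube([200, 4350, 2550]);
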